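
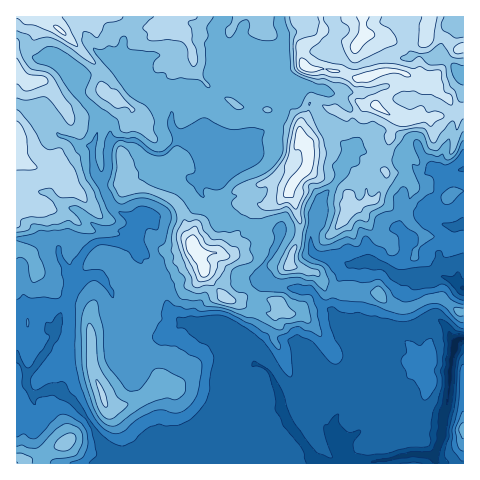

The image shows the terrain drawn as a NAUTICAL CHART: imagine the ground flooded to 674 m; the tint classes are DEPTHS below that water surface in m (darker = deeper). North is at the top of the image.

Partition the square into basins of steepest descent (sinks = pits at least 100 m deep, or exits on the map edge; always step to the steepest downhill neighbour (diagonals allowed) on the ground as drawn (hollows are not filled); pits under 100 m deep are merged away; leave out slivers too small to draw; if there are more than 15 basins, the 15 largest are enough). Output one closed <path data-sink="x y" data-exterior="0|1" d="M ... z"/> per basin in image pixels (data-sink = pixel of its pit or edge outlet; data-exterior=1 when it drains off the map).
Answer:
<path data-sink="454 348" data-exterior="0" d="M362 16l-346 1 1 447 447-1 0-150-8-3-15-12-15 2-15 8-12 1-14-7-5-8-4-2-48-2-12-17-27-8 11-33 0-12-4-9-1-11-6-7 3-10 15-13 13 7 12 1 12 10 4 8-1 15 2-4 7 0 11-5 7 0 5-8 7-21 18-1 10-14-11-17-7-4-6 1 6-18 13 1 8-3 14 2 9-5 2-7 6-7 0-3-8-6-3-7-6-7-18 0-16-7-13 0-20 7-11-1-3-3 4-14 2-14 8-11z"/><path data-sink="463 288" data-exterior="1" d="M448 99l-8 16-9 5-14-2-8 3-13-1-4 17 11 4 11 17-10 14-18 1-7 21-5 8-7 0-7 4-11 1-2 4 1-15-4-8-12-10-12-1-13-7-15 13-3 10 6 7 1 11 4 9 0 12-3 11-6 10-1 13 26 7 12 17 48 2 4 2 5 8 14 7 12-1 15-8 15-2 15 12 8 2 0-202-9-1z"/><path data-sink="463 74" data-exterior="1" d="M463 16l-100 0 1 19-8 11-2 14-4 14 5 4 9 0 20-7 13 0 16 7 18 0 6 7 3 7 10 9 5 8 8 0z"/>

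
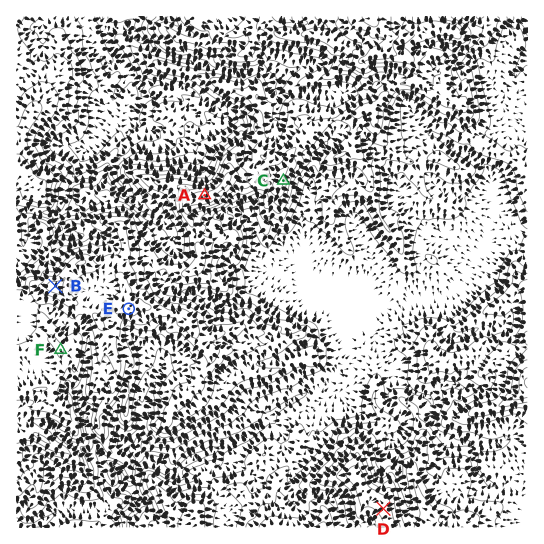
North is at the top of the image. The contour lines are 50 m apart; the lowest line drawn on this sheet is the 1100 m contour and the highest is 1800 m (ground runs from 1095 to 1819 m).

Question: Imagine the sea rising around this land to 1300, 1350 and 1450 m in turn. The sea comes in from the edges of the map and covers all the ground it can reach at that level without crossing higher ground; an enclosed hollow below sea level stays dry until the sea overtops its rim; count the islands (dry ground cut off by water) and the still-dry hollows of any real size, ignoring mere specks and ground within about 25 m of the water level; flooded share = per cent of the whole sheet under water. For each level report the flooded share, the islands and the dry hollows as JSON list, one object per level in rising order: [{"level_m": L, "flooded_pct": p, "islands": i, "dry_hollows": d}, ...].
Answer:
[{"level_m": 1300, "flooded_pct": 10, "islands": 0, "dry_hollows": 0}, {"level_m": 1350, "flooded_pct": 28, "islands": 0, "dry_hollows": 0}, {"level_m": 1450, "flooded_pct": 54, "islands": 0, "dry_hollows": 0}]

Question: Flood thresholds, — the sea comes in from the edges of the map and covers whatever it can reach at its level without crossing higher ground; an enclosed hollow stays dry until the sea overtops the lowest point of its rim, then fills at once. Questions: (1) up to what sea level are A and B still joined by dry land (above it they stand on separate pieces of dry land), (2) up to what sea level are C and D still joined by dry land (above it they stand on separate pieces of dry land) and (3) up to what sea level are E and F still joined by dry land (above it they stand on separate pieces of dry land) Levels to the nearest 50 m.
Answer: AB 1550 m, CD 1350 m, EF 1650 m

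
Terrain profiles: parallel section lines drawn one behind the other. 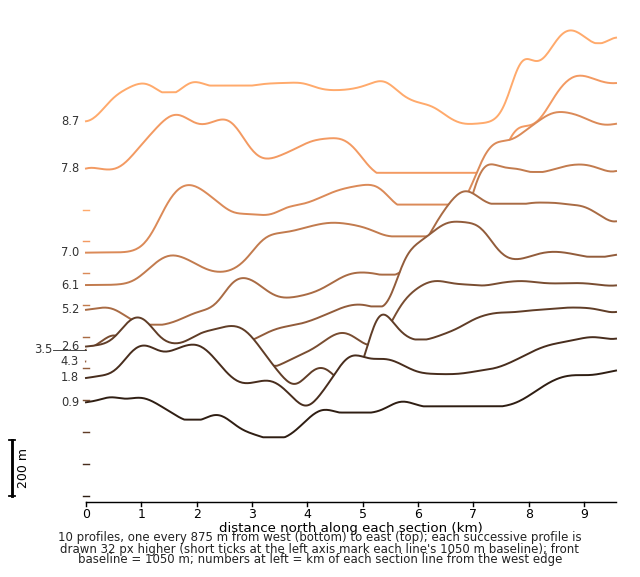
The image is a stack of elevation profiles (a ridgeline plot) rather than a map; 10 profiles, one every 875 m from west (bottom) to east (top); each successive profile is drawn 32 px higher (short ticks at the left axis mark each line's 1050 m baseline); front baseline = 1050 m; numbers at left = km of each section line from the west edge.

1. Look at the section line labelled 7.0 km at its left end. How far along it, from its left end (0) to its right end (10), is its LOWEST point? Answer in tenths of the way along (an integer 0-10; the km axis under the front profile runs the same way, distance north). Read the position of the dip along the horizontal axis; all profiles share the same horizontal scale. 0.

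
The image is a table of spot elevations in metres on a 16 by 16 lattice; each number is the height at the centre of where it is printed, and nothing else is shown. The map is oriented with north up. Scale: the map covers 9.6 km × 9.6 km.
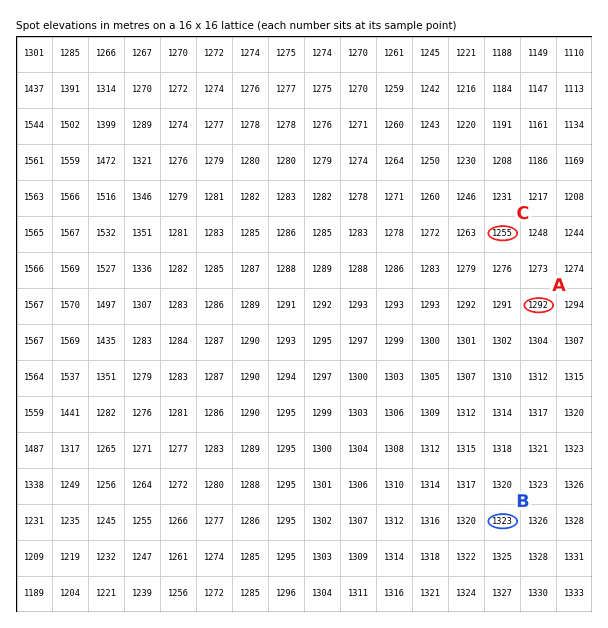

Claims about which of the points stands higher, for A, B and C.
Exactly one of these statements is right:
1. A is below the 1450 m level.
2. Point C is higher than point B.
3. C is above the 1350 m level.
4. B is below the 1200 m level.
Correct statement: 1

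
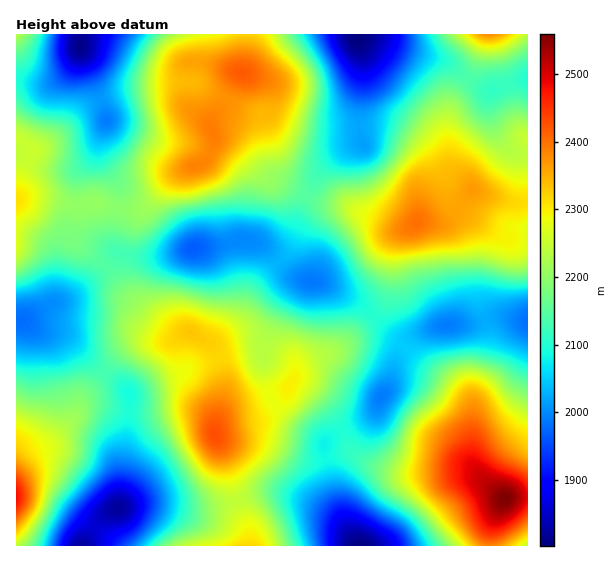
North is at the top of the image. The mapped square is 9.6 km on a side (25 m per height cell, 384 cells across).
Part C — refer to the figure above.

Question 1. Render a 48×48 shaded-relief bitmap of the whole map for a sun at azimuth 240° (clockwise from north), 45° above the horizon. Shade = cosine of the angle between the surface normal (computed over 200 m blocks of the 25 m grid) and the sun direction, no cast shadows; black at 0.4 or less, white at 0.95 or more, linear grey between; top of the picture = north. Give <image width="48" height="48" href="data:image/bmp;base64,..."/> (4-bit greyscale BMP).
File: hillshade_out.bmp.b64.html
<image width="48" height="48" href="data:image/bmp;base64,Qk32BAAAAAAAAHYAAAAoAAAAMAAAADAAAAABAAQAAAAAAIAEAAATCwAAEwsAABAAAAAAAAAAAAAAABEREQAiIiIAMzMzAERERABVVVUAZmZmAHd3dwCIiIgAmZmZAKqqqgC7u7sAzMzMAN3d3QDu7u4A////AFMQN6qpmZh3d4iIZCERI1irze7u7u2oZjIRNomIiZmIiJmYZCESNHm83e/+7u24djIRJXd3mqqqqqqYUyEkRorN3u/+3dy5diIBJFZ4q8u7u7qXUyNFZ5ve7u7t3dy6diECNEZ5vMzMzLqXVEVneKze7e7dzMu5ZREjREV5zMzd3cqXZWZ4ibze3d3cy7qXVCI0REV5vMze7cqHZnd4ibzMzMzMu6l1MzRVVURpu8ze7sqHd2Z3ibu6q7u7updUM1ZmZURpq8zu7bl2ZmVWiamZmru7qYVERGZ2ZEV5q83u7ahmZmVFeZh3msy6mXVEVWZmZVZ4q83u3JdVZlVWiZdnisuqmXZEVmZmd2Z4m83dyoZVZmZWiIZWm7qZmHZEVVZnd2Z3ms3cuoZVZ3dmeHVWmqmZmYZERVZ3iHZmiszLqYdlZ5h2d2VGmqmZqoZDRFZ4h3Zmm8zKmYdlaJh3ZmVGmrqqqXQyRVZ3d3d4rNy6mYdlaJh2ZmZWiru6qGMjRGZmd3iavMy5mZdkaJl2Z3ZWiaqphkMjRGZniIq7zMupmZdleJl2d3ZVeamXZUM0RGd4iau7zLupmYdmeJhmd2ZVeIh2VVVVVXiJmry7uqqZmHZWeIdlZmZVaIdmd3d2ZomZmru7qamZd2ZWdmVEVmVWeId3iZmHd5mZmru7mZmHZVVWVUM0VmZ4mYd4mqmHiJmZqru6mZh1REVlQzNFZniaqYd4mqmIiJmZq7y5mHZUM0VlQzRWeJq7qZiImZmaqpiau7uph1VCNFZmREZ4mrzLupiJmaq7uneKu7qYdlQzRXd2VWeJm83cupmZmqvMuneJqqmIdlREZ4h2Z4iZq93dupmqqqu7qmZ5qYiIiGVWiZmHiJmZrN7ty6qaqqq6mVZ5mYiJmHVXmqmImrqqvN7cu6mZmZmZiGd4iYiaqXZnmqmZq7uqvN3LuqmIiIiIiHd3iZmZqYd3mqqqu7qrvMy6qph3iIh4iHdniJmJmZmJmqqru6qqu7qZmph3iIiIiXZmeIh4mquqmZmqqpiZqpiImph3iZiHeGZVZ3d4m8y6mYiJqYd4mXZ4mqh4iYdmZ2ZVVnZ5q8y6qYd4mId3h2Vnmph4iYZVZ3dmZmaJq7uqmHZ3iIdmZlZompiIiGVVd4h2VVaJq7qpmId3iYdVVWZ5qqmIh2VWiIhlREZ5q6qqqpd3iYZVVWeKu6mZhlRYmXZVQzV5u7y7qod3iXZERWeau6qZdURpmUREQzWKzN3LqYd4iHVDRWeau6qYdUV5mDM0VFab3d3KmIiIiHZDNGeJqqqYdUV4djNFVmes3ty5iIiImYZCI0V4mZmYdUaIdkRWZmis3dypiJmZmYZCESRomamYdWeId1ZVVWirzMupmaqpiHUwABRomqmYd4iZh3ZDNGirvMupmqqYdlMQABNomqqZiaqZiHUxJHmru7upiJiHZDEAABR5mqqqq8upiGQgJZu7u7qYd3d2VCEAACWJqrvMzdypd1QQJpu7qqmHd3d2UxAAADaJq8zd7u2odg=="/>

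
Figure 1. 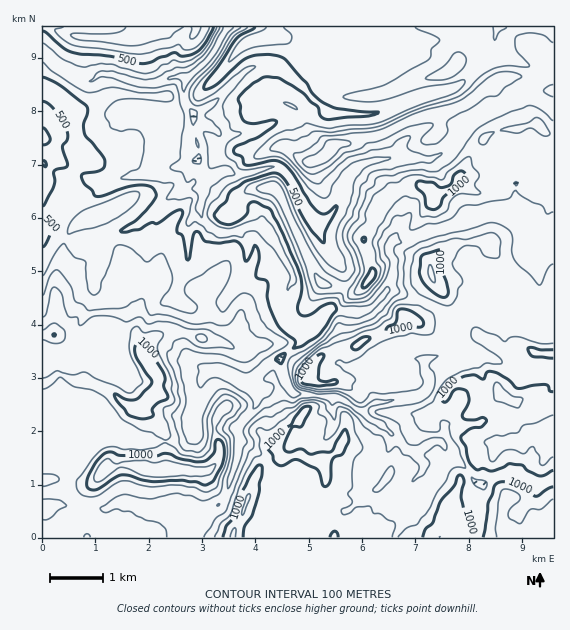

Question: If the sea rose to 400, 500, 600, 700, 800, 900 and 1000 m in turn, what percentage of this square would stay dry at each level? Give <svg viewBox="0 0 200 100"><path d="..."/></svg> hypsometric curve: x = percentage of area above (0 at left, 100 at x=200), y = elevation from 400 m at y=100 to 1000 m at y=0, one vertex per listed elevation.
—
<svg viewBox="0 0 200 100"><path d="M187 100l-16-17-30-16-24-17-25-17-46-16-28-17"/></svg>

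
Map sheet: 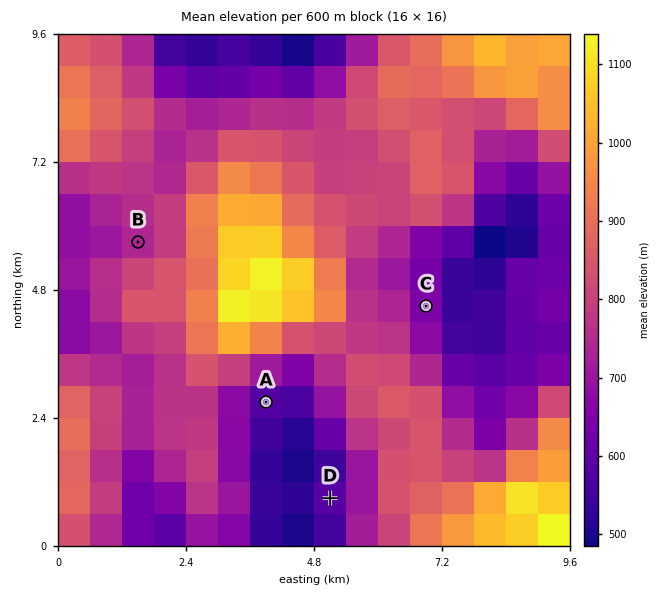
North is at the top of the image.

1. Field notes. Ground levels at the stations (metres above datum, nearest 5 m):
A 570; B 740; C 655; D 595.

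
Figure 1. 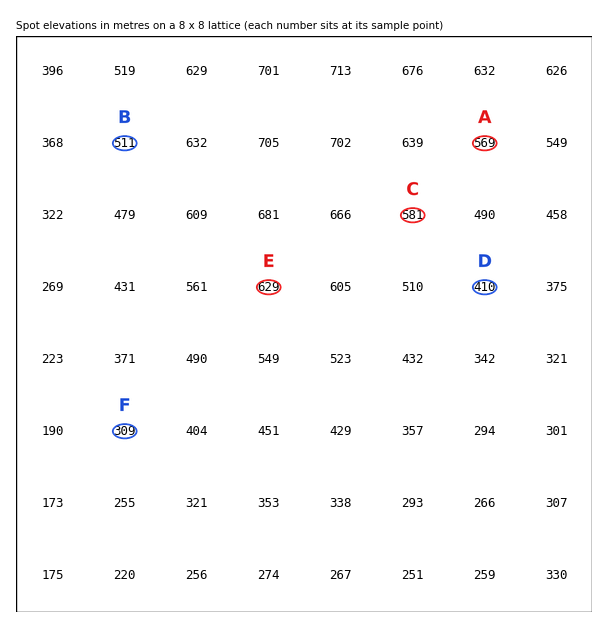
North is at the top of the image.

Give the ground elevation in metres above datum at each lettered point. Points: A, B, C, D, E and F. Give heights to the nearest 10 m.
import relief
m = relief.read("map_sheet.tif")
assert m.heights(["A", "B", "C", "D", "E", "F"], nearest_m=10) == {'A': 570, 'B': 510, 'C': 580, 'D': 410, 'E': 630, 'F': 310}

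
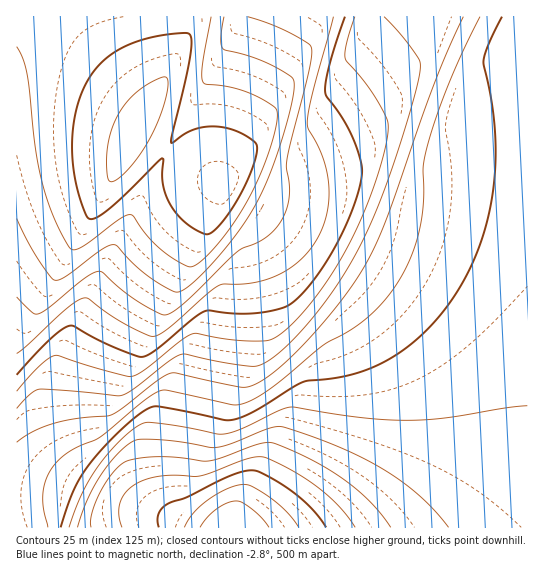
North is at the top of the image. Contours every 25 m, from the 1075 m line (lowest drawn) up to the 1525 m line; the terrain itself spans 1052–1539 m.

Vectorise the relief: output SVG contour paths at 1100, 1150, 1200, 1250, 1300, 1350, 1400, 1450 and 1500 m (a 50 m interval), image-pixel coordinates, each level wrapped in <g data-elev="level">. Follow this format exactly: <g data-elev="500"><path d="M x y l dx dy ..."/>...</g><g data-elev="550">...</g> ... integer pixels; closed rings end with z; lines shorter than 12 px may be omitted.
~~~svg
<g data-elev="1100"><path d="M184 527l10-14 13-13 20-11 16-5 10 3 21 13 15 14 10 13"/></g><g data-elev="1150"><path d="M122 527l-3-13 1-12 7-11 11-8 11-5 13-2 39 0 44-16 14-3 8 1 17 8 31 19 24 21 16 21"/></g><g data-elev="1200"><path d="M77 527l10-26 13-24 17-22 16-14 8-2 20 1 56 7 16-4 34-14 12-3 20 6 34 13 26 11 23 13 20 13 17 13 15 15 15 17"/></g><g data-elev="1250"><path d="M61 527l12-36 15-25 30-33 16-15 13-9 11-3 67 14 13-2 19-8 46-28 44-6 18-6 16-7 29-18 27-26 18-24 14-25 12-29 8-30 6-36 0-36-3-34-9-44 6-17 13-27"/></g><g data-elev="1300"><path d="M17 442l16-11 21-8 21-4 32-3 6-2 45-34 12-7 7 0 50 12 19 2 8-2 11-6 25-21 24-25 26-31 17-24 15-25 17-42 46-129 28-65"/></g><g data-elev="1350"><path d="M17 391l22-25 15-10 4 0 40 13 33 7 14-6 34-28 12-8 6-1 41 7 29 1 15-8 19-18 28-37 24-43 21-49 13-47 1-16-5-12-14-24-24-29 2-15 8-26"/></g><g data-elev="1400"><path d="M17 353l49-44 16-11 7 1 33 23 24 12 8 2 15-8 49-42 5-2 27-1 19-4 20-10 16-14 9-10 7-13 4-13 3-14 1-19-3-19-7-18-11-20-1-7 6-29 20-76"/></g><g data-elev="1450"><path d="M17 219l18 35 19 26 4 0 7-3 34-26 14-6 4 1 15 16 14 13 28 17 4 0 5-2 16-13 36-40 14-22 11-18 10-24 10-28 10-34 4-21-1-12-12-8-26-12-32-9-2-11 3-21"/></g><g data-elev="1500"><path d="M205 234l5-1 8-6 20-28 15-32 4-14 0-8-7-7-12-6-12-4-12-2-11 1-10 3-22 13 0-5 18-75 2-17 0-9-4-4-13 1-20 3-19 5-20 10-16 13-11 16-9 20-6 25-1 27 3 26 7 27 7 12 4 1 6-3 21-17 42-41 1 1-1 15 1 11 7 19 7 10 8 8 9 7z"/></g>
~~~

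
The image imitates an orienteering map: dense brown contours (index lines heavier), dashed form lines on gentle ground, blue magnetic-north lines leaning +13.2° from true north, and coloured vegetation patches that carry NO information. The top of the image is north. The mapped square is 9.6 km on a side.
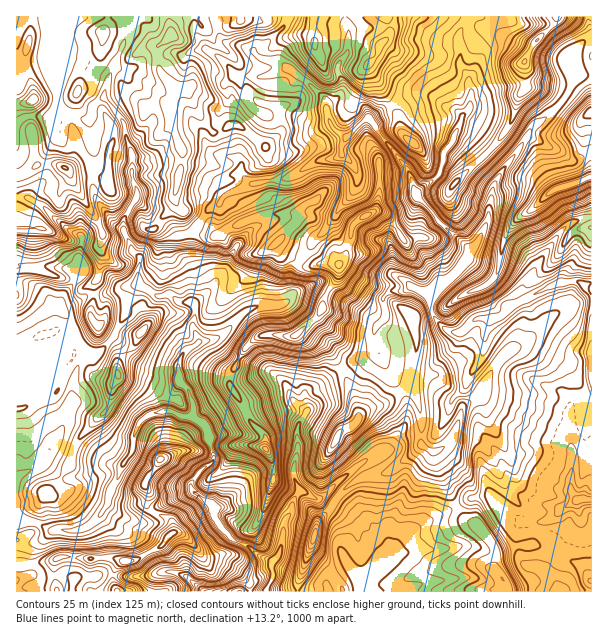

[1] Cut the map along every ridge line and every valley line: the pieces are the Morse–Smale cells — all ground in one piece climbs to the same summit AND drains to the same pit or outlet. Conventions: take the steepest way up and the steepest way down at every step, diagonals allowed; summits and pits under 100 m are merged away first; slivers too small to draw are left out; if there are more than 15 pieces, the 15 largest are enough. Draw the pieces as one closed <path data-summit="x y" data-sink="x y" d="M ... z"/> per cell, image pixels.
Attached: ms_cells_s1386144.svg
<path data-summit="65 168" data-sink="579 500" d="M591 217l-21 6-14 14-33 51 5 9-21 11-6 8-7 3-18 0-15 13-15-2-15-18-17 5 2 36-4 22 0 12 9 26 0 31 13 8 2 12 24 49 7 7 10 4 15 18 4 9-2 19 10 11 3 11 85-1z"/><path data-summit="174 89" data-sink="266 591" d="M287 16l-229 1 0 96 19 2 7 5 5 0 3-6 0-7 12-10 18 23 4 17 7 21-1 18 6 15-2 9-12 18 0 15 9 19 7 8-2 22 20 14 13-1 9 7 12 0 4-24-6-20 0-22 16-24 10-6 11-12 24-10 37-6 32-18 15-2 7-3 0-9 4-9-10-5-6-10-7 4-9 0-21-11-32-1-11-9-9-18-1-9 2-2 18 2 28-10-9-7-15-1-10-7 1-4 14-7 15-16 4-6z"/><path data-summit="365 216" data-sink="266 591" d="M369 120l-6 1-19 19-2 6-1 10-6 2-15 2-32 18-37 6-24 10-11 12-10 6-16 24 0 22 6 20-4 22 2 6-1 23 5 10 2 3 15-2 16 16 42 17 11 10 10 18 12 11 0-19 5-5 9-3 19-15 32-15 5-5-2-20 11-12-1-21 8-7 12 0 6-3-2-4-16-10 0-21-4-13 7-10 14-10 9-21-12-31z"/><path data-summit="65 168" data-sink="266 591" d="M104 97l-12 10 0 7-3 6-5 0-7-5-17-1-6 6-10-4-18 0-10 7 0 396 17 3 17 8 27 0 12-4 17-19 3-13 12-24-1-4-10-2-56-18 12-26 6-19 2-26 10-21 2-2 13 0 13-13 14-25 0-12 6-12 7-6-1-6 2-18-7-8-9-19 0-15 14-23-6-19 1-18-7-21-2-14z"/><path data-summit="524 62" data-sink="266 591" d="M587 16l-117 0-8 13-4 6 2 30 9 13 1 27-8 12-11 27-7 9 0 8-5 13-20 16-3 7 14 12 8 12 29 26 4 1 7-6 9-18 6-38 7-13 16-18 14-26 19-14 17-19 8-16-3-6 1-20 12-12 8-4 0-8z"/><path data-summit="65 168" data-sink="359 591" d="M422 445l-30 25-35 10-9 6-14 15-4 8 16 13 3 8-1 9-6 10 6 17-18 10-4 5 3 11 177-1-2-10-10-11 2-19-4-9-15-18-10-4-7-7-24-49-2-12z"/><path data-summit="380 45" data-sink="266 591" d="M468 16l-180 0-4 10-15 16-14 7-1 4 6 5 19 3 35 27 12 14 0 11 6 15 15 10 16-17 6-1 32-22 12-4 15 0 16 12 12 4 6 6 8-11 0-18-1-9-9-13-2-30 8-11z"/><path data-summit="126 561" data-sink="266 591" d="M194 492l-36 14-15 17-21-6-15-12-4 7-14 14-6 3-30 1-21 18-1 25-15 8 0 10 140 1 2-17 3-3 15 0 13 6 15 14 62 0 6-13 0-18-11-3-12-11-15-6-14-14-6-11 0-9z"/><path data-summit="119 375" data-sink="266 591" d="M140 284l-3 0-5 6-6 12 0 12-14 25-13 13-13 0-2 2-10 21-2 26-6 19-12 24 0 2 29 8 27 10 12 2 10-13 1-16 6-14 13-9 17-4 3-15 8-11 0-24 8-11 11-7-6-13 1-23-2-4-12 0-9-7-13 1z"/><path data-summit="65 168" data-sink="266 591" d="M419 199l-3 1-7 19-14 10-7 10 4 13 0 21 10 5 8 9-6 3-12 0-8 7 1 21-11 12 0 9 5 17 27 43 2 18-4 9-15 22-11 3-19 13-40 34 10 10 19-22 15-10 17-1 12-5 29-24 0-33-9-26 0-12 4-22-2-36 18-6-2-8 3-12 25-21 10-12 2-9-29-25-11-15z"/><path data-summit="336 440" data-sink="266 591" d="M377 348l-6 7-24 11-41 27 1 18-9 14 0 27-4 15 0 9 6 15 15 8 6-1 23-22 30-22 15-6 15-22 4-9-2-18-26-40z"/><path data-summit="564 186" data-sink="266 591" d="M531 138l-7 2-28 40-3 6-6 38-9 18-8 7-6 14-12 14-11 6-8 8-3 12 2 9 11-4 19-13 26-11 6-6 6-15 4-23 8-16 9-8 15-10 15-14 41-16-1-22-4 0-9 6-6 0-9-8z"/><path data-summit="161 459" data-sink="266 591" d="M170 410l-24 6-10 13-3 8-1 16-11 14-3 12-6 7-4 15 1 6 13 10 18 6 6-1 12-16 34-14 0-9 4-7 18-17-8-31-14-12-10 0z"/><path data-summit="564 186" data-sink="579 500" d="M591 176l-40 16-15 14-15 10-9 8-8 16-4 23-6 15-6 6-26 11-13 11-15 4-2 2 2 6 12 12 15 2 15-13 22-1 9-10 18-8 3-3-5-9 33-51 14-14 22-7z"/><path data-summit="266 449" data-sink="266 591" d="M293 400l-39 8-45 19-3 2 8 30-18 17-4 7 0 6 23 19 3 0 36-33 12-5 27 0 5-18 0-27 8-11 0-3z"/>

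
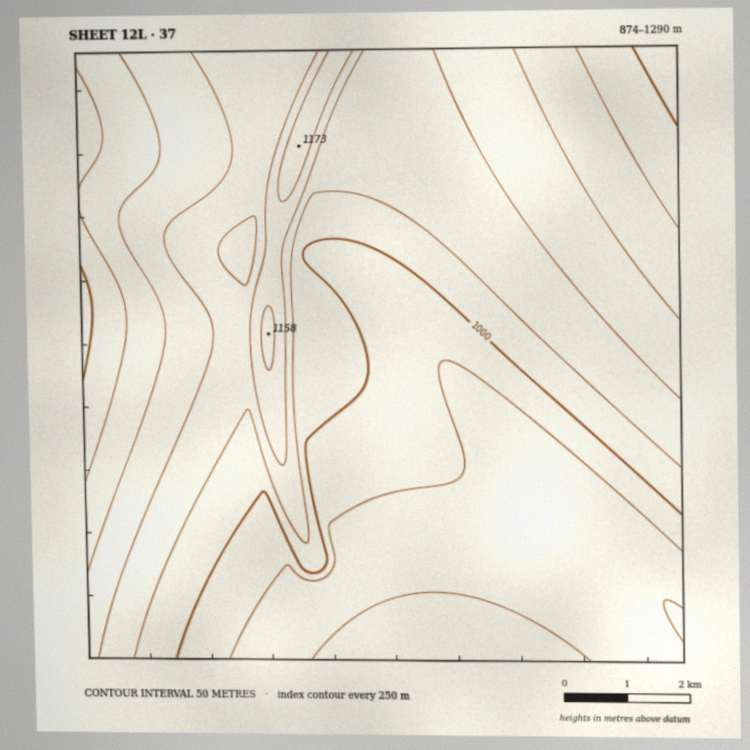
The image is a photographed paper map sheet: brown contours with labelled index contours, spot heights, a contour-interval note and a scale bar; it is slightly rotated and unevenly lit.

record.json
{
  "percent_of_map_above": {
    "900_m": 96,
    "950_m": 79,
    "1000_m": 67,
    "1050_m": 55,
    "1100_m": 33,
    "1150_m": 16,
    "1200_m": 5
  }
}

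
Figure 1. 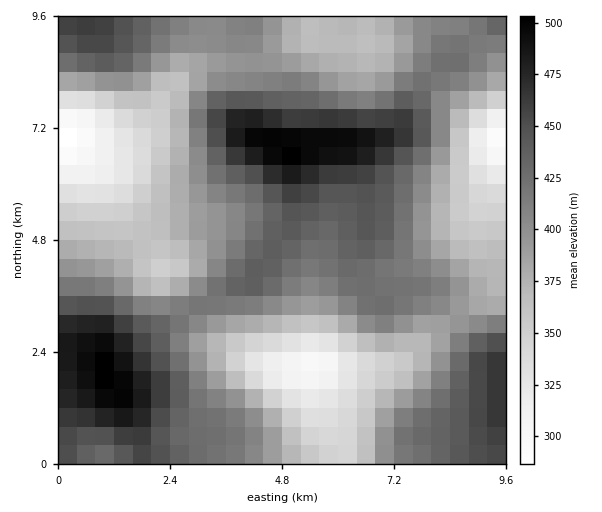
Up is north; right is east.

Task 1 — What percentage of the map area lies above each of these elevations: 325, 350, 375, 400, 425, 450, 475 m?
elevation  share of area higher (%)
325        94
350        86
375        71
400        55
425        35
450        17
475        7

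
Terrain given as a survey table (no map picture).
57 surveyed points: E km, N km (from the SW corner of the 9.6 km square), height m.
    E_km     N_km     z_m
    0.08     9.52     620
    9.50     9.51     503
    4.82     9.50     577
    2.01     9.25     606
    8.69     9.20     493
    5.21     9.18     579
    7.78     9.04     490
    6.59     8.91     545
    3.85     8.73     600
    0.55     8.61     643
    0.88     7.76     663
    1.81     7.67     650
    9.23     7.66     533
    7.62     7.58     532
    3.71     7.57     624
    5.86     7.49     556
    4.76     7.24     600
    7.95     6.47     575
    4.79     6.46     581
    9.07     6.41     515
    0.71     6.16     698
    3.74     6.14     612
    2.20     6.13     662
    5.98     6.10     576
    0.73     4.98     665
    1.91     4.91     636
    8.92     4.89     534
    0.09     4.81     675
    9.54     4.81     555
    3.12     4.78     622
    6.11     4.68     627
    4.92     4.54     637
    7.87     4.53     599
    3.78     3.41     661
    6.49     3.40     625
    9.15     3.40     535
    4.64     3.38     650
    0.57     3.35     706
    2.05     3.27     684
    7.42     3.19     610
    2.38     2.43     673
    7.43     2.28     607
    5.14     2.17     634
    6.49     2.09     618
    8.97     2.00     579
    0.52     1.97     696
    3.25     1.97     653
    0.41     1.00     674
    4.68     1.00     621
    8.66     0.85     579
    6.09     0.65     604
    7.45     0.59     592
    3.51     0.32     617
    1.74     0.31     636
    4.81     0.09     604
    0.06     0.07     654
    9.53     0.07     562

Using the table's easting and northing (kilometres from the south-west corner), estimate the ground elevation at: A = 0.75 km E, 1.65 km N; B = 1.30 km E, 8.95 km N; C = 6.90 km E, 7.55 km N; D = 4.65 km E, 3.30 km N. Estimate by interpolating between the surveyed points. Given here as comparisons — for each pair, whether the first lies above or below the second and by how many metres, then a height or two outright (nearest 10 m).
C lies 160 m below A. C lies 130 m below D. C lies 100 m below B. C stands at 520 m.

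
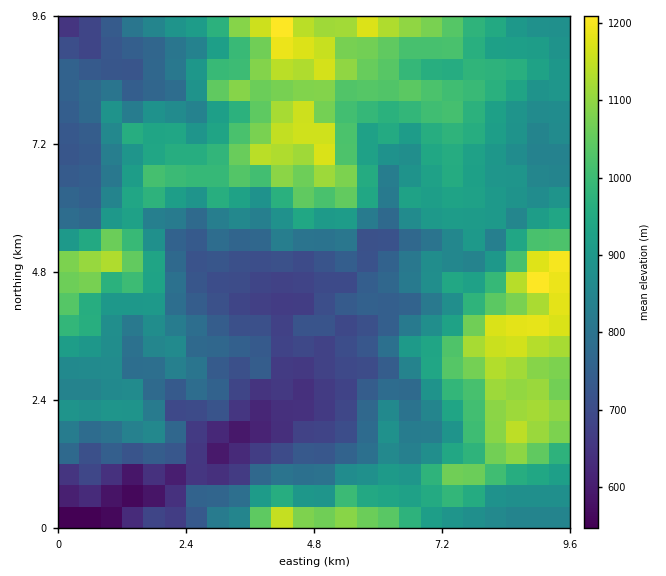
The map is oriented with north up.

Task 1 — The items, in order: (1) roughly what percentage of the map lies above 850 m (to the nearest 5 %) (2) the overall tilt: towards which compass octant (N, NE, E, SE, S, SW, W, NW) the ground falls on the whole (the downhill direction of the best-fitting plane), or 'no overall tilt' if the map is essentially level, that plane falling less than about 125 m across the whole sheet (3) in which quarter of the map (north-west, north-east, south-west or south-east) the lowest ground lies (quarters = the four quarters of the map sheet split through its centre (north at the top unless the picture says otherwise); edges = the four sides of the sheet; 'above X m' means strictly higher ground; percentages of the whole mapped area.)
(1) Ground above 850 m makes up about 60 % of the sheet.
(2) Overall the map slopes down towards the south-west.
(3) Look to the south-west quarter for the lowest ground.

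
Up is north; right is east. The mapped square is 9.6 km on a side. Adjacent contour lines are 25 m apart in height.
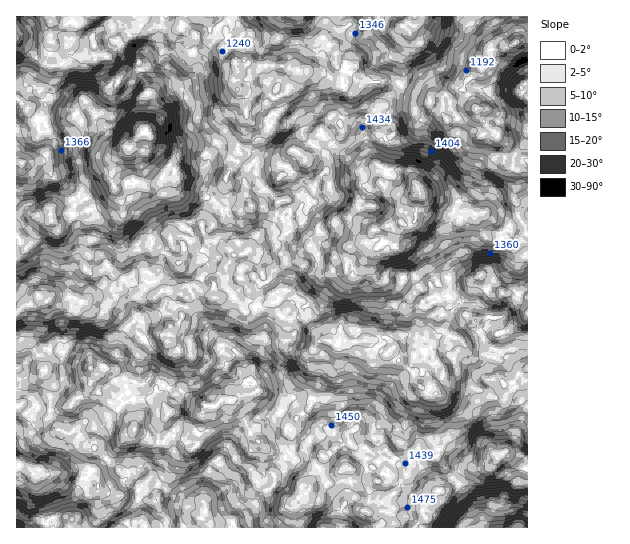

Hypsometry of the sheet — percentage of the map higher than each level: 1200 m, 97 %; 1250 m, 88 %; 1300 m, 71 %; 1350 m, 54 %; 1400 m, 37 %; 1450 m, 20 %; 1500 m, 9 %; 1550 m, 4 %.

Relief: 1085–1690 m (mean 1365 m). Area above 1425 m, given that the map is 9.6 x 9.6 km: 25.9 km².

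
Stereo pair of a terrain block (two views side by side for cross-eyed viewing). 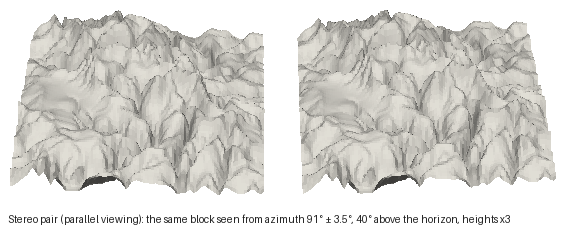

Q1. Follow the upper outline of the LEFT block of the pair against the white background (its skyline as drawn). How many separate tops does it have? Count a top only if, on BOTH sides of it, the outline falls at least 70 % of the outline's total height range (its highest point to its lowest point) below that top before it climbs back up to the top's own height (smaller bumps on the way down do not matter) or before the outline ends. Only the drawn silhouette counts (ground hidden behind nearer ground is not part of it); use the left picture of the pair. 0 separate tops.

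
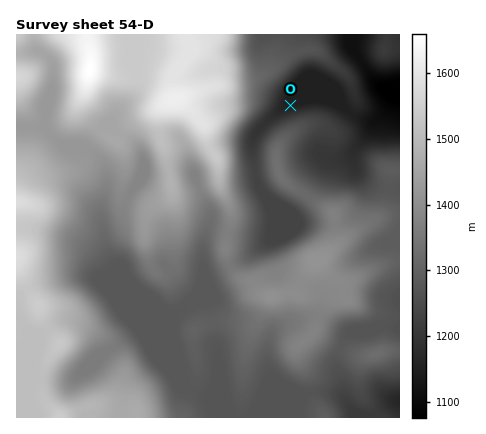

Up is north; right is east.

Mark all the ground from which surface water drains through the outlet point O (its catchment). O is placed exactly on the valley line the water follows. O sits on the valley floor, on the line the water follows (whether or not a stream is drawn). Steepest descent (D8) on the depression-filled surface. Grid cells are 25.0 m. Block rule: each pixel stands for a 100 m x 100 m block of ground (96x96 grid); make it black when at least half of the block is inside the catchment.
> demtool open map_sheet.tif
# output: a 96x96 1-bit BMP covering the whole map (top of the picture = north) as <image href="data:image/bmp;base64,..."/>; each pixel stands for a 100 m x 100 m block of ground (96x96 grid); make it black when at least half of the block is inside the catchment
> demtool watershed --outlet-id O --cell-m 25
<image width="96" height="96" href="data:image/bmp;base64,Qk2+BAAAAAAAAD4AAAAoAAAAYAAAAGAAAAABAAEAAAAAAIAEAAATCwAAEwsAAAIAAAAAAAAA////AAAAAAAAAAAAAAAAAAAAAAAAAAAAAAAAAAAAAAAAAAAAAAAAAAAAAAAAAAAAAAAAAAAAAAAAAAAAAAAAAAAAAAAAAAAAAAAAAAAAAAAAAAAAAAAAAAAAAAAAAAAAAAAAAAAAAAAAAAAAAAAAAAAAAAAAAAAAAAAAAAAAAAAAAAAAAAAAAAAAAAAAAAAAAAAAAAAAAAAAAAAAAAAAAAAAAAAAAAAAAAAAAAAAAAAAAAAAAAAAAAAAAAAAAAAAAAAAAAAAAAAAAAAAAAAAAAAAAAAAAAAAAAAAAAAAAAAAAAAAAAAAAAAAAAAAAAAAAAAAAAAAAAAAAAAAAAAAAAAAAAAAAAAAAAAAAAAAAAAAAAAAAAAAAAAAAAAAAAAAAAAAAAAAAAAAAAAAAAAAAAAAAAAAAAAAAAAAAAAAAAAAAAAAAAAAAAAAAAAAAAAAAAAAAAAAAAAAAAAAAAAAAAAAAAAAAAAAAAAAAAAAAAAAAAAAAAAAAYAAAAAAAAAAAAAAB/wAAAAAAAAAAAAAD/4AAAAAAAAAAAAAH/4AAAAAAAAAAAAAf/4AAAAAAAAAAAAB//8AAAAAAAAAAAAD//+AAAAAAAAAAAAD///AAAAAAAAAAAAH///gAAAAAAAAAAAH///wAAAAAAAAAAAH///4AAAAAAAAAAAP///8AAAAAAAAAAAP///+AAAAAAAAAAAP////AAAAAAAAAAAP////AAAAAAAAAAAH////AAAAAAAAAAAH////AAAAAAAAAAAH////AAAAAAAAAAAH////AAAAAAAAAAAD////AAAAAAAAAAAD////AAAAAAAAAAAD///+AAAAAAAAAAAH///4AAAAAAAAAAAH///gAAAAAAAAAAAH///AAAAAAAAAAAAP//+AAAAAAAAAAAAP//4AAAAAAAAAAAAf//gAAAAAAAAAAAAf//AAAAAAAAAAAAAf/+AAAAAAAAAAAAAf/8AAAAAAAAAAAAAf/8AAAAAAAAAAAAAf/4AAAAAAAAAAAAAf/4AAAAAAAAAAAAA//4AAAAAAAAAAAAA//4AAAAAAAAAAAAB//4AAAAAAAAAAAAD//4AAAAAAAAAAAAD//8AAAAAAAAAAAAD//+AAAAAAAAAAAAD///AAAAAAAAAAAAD///AAAAAAAAAAAAH///AAAAAAAAAAAAH///AAAAAAAAAAAAP//+AAAAAAAAAAAAf//+AAAAAAAAAAAA///+AAAAAAAAAAAB///+AAAAAAAAAAAD///4AAAAAAAAAAAH/wAAAAAAAAAAAAAD/gAAAAAAAAAAAAAAfAAAAAAAAAAAAAAACAAAAAAAAAAAAAAAAAAAAAAAAAAAAAAAAAAAAAAAAAAAAAAAAAAAAAAAAAAAAAAAAAAAAAAAAAAAAAAAAAAAAAAAAAAAAAAAAAAAAAAAAAAAAAAAAAAAAAAAAAAAAAAAAAAAAAAAAAAAAAAAAAAAAAAAAAAAAAAAAAAAAAAAAAAAAAAAAAAAAAAAAAAAAAAAAAAAAAAAAAAAAAAAAAAAAAAAA="/>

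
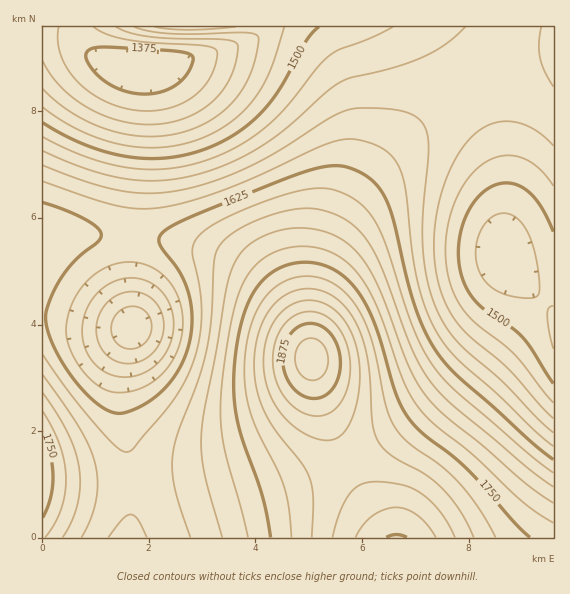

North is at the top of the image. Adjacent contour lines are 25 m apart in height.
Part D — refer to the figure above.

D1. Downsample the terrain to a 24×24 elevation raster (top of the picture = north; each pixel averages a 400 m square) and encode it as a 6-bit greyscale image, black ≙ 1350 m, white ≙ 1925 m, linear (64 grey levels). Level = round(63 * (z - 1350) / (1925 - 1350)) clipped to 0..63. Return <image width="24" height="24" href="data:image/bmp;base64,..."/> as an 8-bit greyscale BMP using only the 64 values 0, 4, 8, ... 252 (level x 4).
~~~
<image width="24" height="24" href="data:image/bmp;base64,Qk12BgAAAAAAADYEAAAoAAAAGAAAABgAAAABAAgAAAAAAEACAAATCwAAEwsAAAABAAAAAAAAAAAAAAEBAQACAgIAAwMDAAQEBAAFBQUABgYGAAcHBwAICAgACQkJAAoKCgALCwsADAwMAA0NDQAODg4ADw8PABAQEAAREREAEhISABMTEwAUFBQAFRUVABYWFgAXFxcAGBgYABkZGQAaGhoAGxsbABwcHAAdHR0AHh4eAB8fHwAgICAAISEhACIiIgAjIyMAJCQkACUlJQAmJiYAJycnACgoKAApKSkAKioqACsrKwAsLCwALS0tAC4uLgAvLy8AMDAwADExMQAyMjIAMzMzADQ0NAA1NTUANjY2ADc3NwA4ODgAOTk5ADo6OgA7OzsAPDw8AD09PQA+Pj4APz8/AEBAQABBQUEAQkJCAENDQwBEREQARUVFAEZGRgBHR0cASEhIAElJSQBKSkoAS0tLAExMTABNTU0ATk5OAE9PTwBQUFAAUVFRAFJSUgBTU1MAVFRUAFVVVQBWVlYAV1dXAFhYWABZWVkAWlpaAFtbWwBcXFwAXV1dAF5eXgBfX18AYGBgAGFhYQBiYmIAY2NjAGRkZABlZWUAZmZmAGdnZwBoaGgAaWlpAGpqagBra2sAbGxsAG1tbQBubm4Ab29vAHBwcABxcXEAcnJyAHNzcwB0dHQAdXV1AHZ2dgB3d3cAeHh4AHl5eQB6enoAe3t7AHx8fAB9fX0Afn5+AH9/fwCAgIAAgYGBAIKCggCDg4MAhISEAIWFhQCGhoYAh4eHAIiIiACJiYkAioqKAIuLiwCMjIwAjY2NAI6OjgCPj48AkJCQAJGRkQCSkpIAk5OTAJSUlACVlZUAlpaWAJeXlwCYmJgAmZmZAJqamgCbm5sAnJycAJ2dnQCenp4An5+fAKCgoAChoaEAoqKiAKOjowCkpKQApaWlAKampgCnp6cAqKioAKmpqQCqqqoAq6urAKysrACtra0Arq6uAK+vrwCwsLAAsbGxALKysgCzs7MAtLS0ALW1tQC2trYAt7e3ALi4uAC5ubkAurq6ALu7uwC8vLwAvb29AL6+vgC/v78AwMDAAMHBwQDCwsIAw8PDAMTExADFxcUAxsbGAMfHxwDIyMgAycnJAMrKygDLy8sAzMzMAM3NzQDOzs4Az8/PANDQ0ADR0dEA0tLSANPT0wDU1NQA1dXVANbW1gDX19cA2NjYANnZ2QDa2toA29vbANzc3ADd3d0A3t7eAN/f3wDg4OAA4eHhAOLi4gDj4+MA5OTkAOXl5QDm5uYA5+fnAOjo6ADp6ekA6urqAOvr6wDs7OwA7e3tAO7u7gDv7+8A8PDwAPHx8QDy8vIA8/PzAPT09AD19fUA9vb2APf39wD4+PgA+fn5APr6+gD7+/sA/Pz8AP39/QD+/v4A////AKSYjISEiIyUnKSsuMTM2ODk4NjMwLSwqKyckIiEiJCUnKiwuMTM1Njc2NDEuLCooLCckIiIjJCYoKi0vMTM0NDQzMS8sKSckLCckIiEjJCYpKy4wMjMzMzIxLywpJyQgKiYiISEiJCYpLC8yMzQzMjAuKykmIyAcKCQhHx8hIyYqLTE0NjY0MS4rKCUjHxwYJSEeHB0fIiYqLjM3OTg1MS0pJSIfHBgUIh4bGRkcICQpLzQ5PDs2MSsmIh4bGBUSHxsYFRUYHSMpLjU6PTw2MCkkHxsYFRIPHhoWExIVGyIoLjQ5Ozo0LichHBgVEhAOHRsXExMWGyEnLDE1NzYxKyUfGRUSEA8OHhwZFxYYHCEmKi4xMjEtKCMdFxIPDg0OHx0cGhocHiIlKCstLiwqJiEbFhEODQ0OHx8eHR0eICIkJigpKiknJCAbFRENDA0PHx8eHR0eHyAiJCUmJiYkIh4aFREODQ4PHh0cHBsbHB0fICIjIyMiIB0aFhIPDg8RHBoZGBcXGBkaHB4fICAgHh0aFxQREBESGBYUExISExQWGBocHR4eHRwaGBUTEhMUExEPDg0NDQ8RExYYGhscGxsZGBYVFBQVDw0KCQgICQoNEBIVFxkaGhkZGBcWFhYXCwkGBQQEBQcKDRATFRcYGBgYGBcXFxcYCAYDAgEBAwUHCw4RExUWFhcXFxcXFxgYBwQCAQEBAgQGCQwPEhMUFRUWFhcXGBgZBgQEBgcJCgoKCgwOEBISExQVFRYXFxgZA=="/>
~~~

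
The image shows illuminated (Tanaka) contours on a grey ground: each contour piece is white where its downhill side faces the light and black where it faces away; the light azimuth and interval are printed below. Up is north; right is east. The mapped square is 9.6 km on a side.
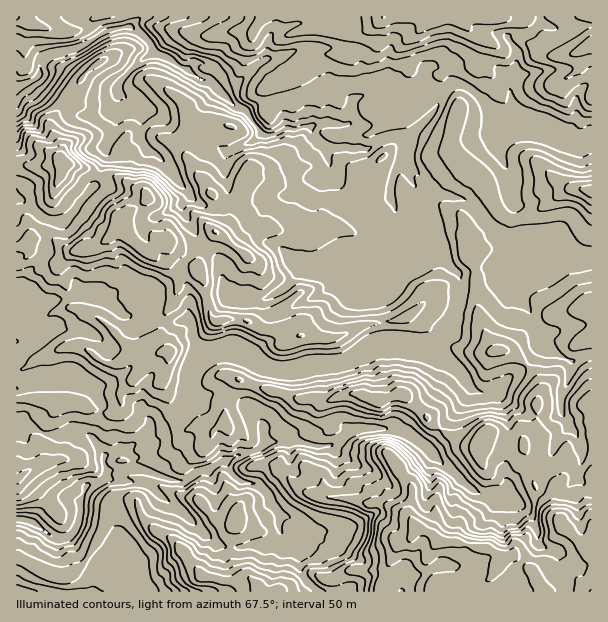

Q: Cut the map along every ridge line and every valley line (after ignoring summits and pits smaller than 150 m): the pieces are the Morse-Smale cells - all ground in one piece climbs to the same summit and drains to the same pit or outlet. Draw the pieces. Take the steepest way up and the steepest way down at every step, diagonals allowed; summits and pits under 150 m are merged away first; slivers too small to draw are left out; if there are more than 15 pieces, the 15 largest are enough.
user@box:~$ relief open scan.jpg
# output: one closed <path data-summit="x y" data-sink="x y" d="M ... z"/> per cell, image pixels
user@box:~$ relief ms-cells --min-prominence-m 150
<path data-summit="591 591" data-sink="17 87" d="M375 92l-18 5-5 5-3 20-2 2-30 0-7 4 2 6 14 15 4 25 6 7 38 18 9 1 8-2 5 12 0 11-5 15 1 10 10 0 18-5 18 0 2 2 10 21 8 9 2 5-2 25-8 29-12 14-42-3-21 1-31 18-33 4-23 6-21-4-33-18-13 0-17 5-6 5-5 8-5 15 0 18-10 13 10 14 15-1 10 5 5-5 6-1 2-3-2-13 4-14 2-9 7-8 59 19 19 0 11 4-2 3 0 5 6 18-14 9-9 25 1 6 14 11 2 15 3 4 15 0 24 6 21 1 21 11 8 12-6 12-9 2-4 4-11 22-12 3-23-1-12 6-5-4-10-23-12-9-12-5-12 10 10 6 3 22 16 19 274 0 1-334-17 2-63-4-4-8-40-46-9-4-21-4-22-20-6-11-8-4 2-21 4 0 25-25 6-9 0-5-8-5-14 0-28 10z"/><path data-summit="120 224" data-sink="17 87" d="M119 94l1 17-6 20-8 13-2 17-8 24-20 24-10 9-6 4-7 0-14-6-16-16-7 0 0 60 7-1 7-7-2-9 2-3 20-2 15 10 9 4 7-4 9 0 11-4 7-4 11-12 3 0 2 5 25 21 16-12-1 16 12 14 4 12-5 16-11 14-2 7-2 18 10 14-8 30 7 18 8 13 7-6 4-7 0-18 5-15 5-8 6-5 17-5 13 0 33 18 21 4 23-6 33-4 31-18 21-1 42 3 8-10 5-7 7-26 2-25-2-5-8-9-10-21-2-2-18 0-18 5-10 0-1-10 5-15 0-11-5-12-8 2-9-1-38-18-6-7-4-25-14-15-3-7-24 1-16 8-9-2-15 11-14 6-6 0-16-7-24-5-26-24-7-5-12-1z"/><path data-summit="591 591" data-sink="27 521" d="M239 379l-9 8-2 9-4 14 2 13-2 3-6 1-5 5-10-5-15 1-11-14-12 8-12 4-10 13-14 9-22 8-15-18 10-28 0-6-15-22-21-2-49 8-1 203 77 1 4-4 6-10 0-6-4-6-15-8-16-21 10-12 2-12 0-13 5-12 20-10 15 3 17 0 12 5 15 13 16 11 29 28 15 9 43-3 14-12 7 12 12-9 17 7 9 12 8 18 4 4 13-6 23 1 12-3 11-22 4-4 9-2 6-13-8-11-21-11-21-1-24-6-15 0-3-4-2-15-14-11-1-6 9-25 14-9-6-18 0-5 2-3-11-4-19 0z"/><path data-summit="591 45" data-sink="17 87" d="M591 16l-453 0-6 11 18 15 5 12 16 6 29 19 13 5 20 20 10 5 17 25 6 2 9-2 10-6 26-1 13-5 23 2 2-2 3-20 5-5 8-3 10-2 14 12 28-10 14 0 6 3 3 5 4-9 8-8 6-1 13 6 24 24 11 4 13 0 53 22 10 2 10-5z"/><path data-summit="120 224" data-sink="27 521" d="M122 228l-3 0-11 12-7 4-11 4-9 0-7 4-9-4-15-10-20 2-2 3 2 9-7 7-7 2 0 39 16 0 2 2 0 7 21 20-13 9-26 4 0 45 8 1 42-8 21 2 15 22 0 6-10 28 13 18 24-8 14-9 10-13 6 0 17-12-14-31 8-30-7-8-3-6 0-7 3-15 12-17 5-16-2-9-14-17 1-16-16 12-9-6-16-15z"/><path data-summit="591 191" data-sink="17 87" d="M458 84l-6 1-8 8-11 20-25 25-4 0-2 21 8 4 6 11 22 20 21 4 9 4 40 46 4 8 63 4 16-2 1-120-16 4-52-22-18-2-11-4-24-24z"/><path data-summit="591 591" data-sink="17 87" d="M137 16l-120 0-1 70 14-4 6-4 15 16 12 8 14 13 22-1 6-4 14-16 21 15 12 1 7 5 26 24 24 5 16 7 6 0 23-11 6-8-12-18-5-5-10-5-24-24-9-1-29-19-16-6-5-12-18-15 6-9z"/><path data-summit="276 591" data-sink="27 521" d="M110 478l-5 0-20 10-5 12-1 21-5 10-6 6 8 12 8 9 15 8 4 6 0 6-8 14 162 0 13-19 4-21 14-9-7-11-14 12-22 3-26-1-10-8-29-28-16-11-15-13-12-5-17 0z"/><path data-summit="63 162" data-sink="17 87" d="M36 78l-20 9 0 111 7 2 21 18 16 4 16-13 20-24 10-29 0-12 8-13 6-20 0-10-3-5-8 11-10 7-22 1-14-13-12-8z"/><path data-summit="276 591" data-sink="17 87" d="M287 544l-8 3-5 5-4 21-12 15 0 4 58-1-15-18-3-22-7-3z"/><path data-summit="591 591" data-sink="27 521" d="M32 300l-16 2 1 40 21-2 10-4 7-7-21-20 0-7z"/>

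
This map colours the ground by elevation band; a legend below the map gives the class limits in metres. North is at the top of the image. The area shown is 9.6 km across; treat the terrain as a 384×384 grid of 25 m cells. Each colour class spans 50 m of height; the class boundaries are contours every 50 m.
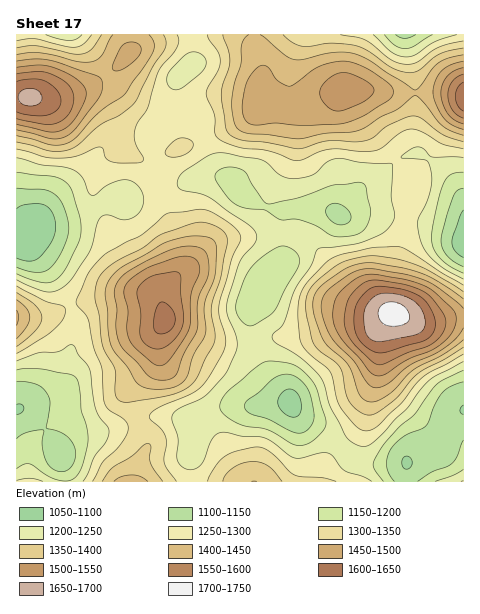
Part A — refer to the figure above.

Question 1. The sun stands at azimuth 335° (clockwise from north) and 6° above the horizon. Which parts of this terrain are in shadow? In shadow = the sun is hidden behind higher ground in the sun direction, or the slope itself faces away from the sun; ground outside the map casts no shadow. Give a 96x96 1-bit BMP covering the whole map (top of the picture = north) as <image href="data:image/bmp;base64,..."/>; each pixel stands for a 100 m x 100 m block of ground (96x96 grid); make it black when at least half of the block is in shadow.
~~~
<image width="96" height="96" href="data:image/bmp;base64,Qk2+BAAAAAAAAD4AAAAoAAAAYAAAAGAAAAABAAEAAAAAAIAEAAATCwAAEwsAAAIAAAAAAAAA////AAAAAAAAAAAAAAAAAAAB//8AAAAAAAAAAAAD//8AAAAAAAAAAAAH//8AAAAAAAAAAAAP//8AAAABj8AAAAAf//8AAAAD3/AAAAAf//8AAAAD//wAAAA///8AEAAB//4AAAA///8AMAAAP/4AAAA///8AMAAAf/8AAAA///8AcAAA//8AAAA///8A8AAB//+AAAA///8A8AAH///gAAAf//8B8AYf///4AAAf//8D8A/////8AAA///8H8Af////+AAA///8P8AP/////+AA///8/8AD//////AAf//9/8AB//////AAP////8AA//////gAP////8AAf/////gAP////8AAP/////gAP////8AAH/////gAP////8AAH///3/jAP////4AAD///j////////4AAD///j////////4AAP///h////////4AB////h8P//////4AAf///AAD//////4AAP///AAAf/////4AAD///AAAAP////4AAB///AAAAD////4AAA///gAAAB////wAAAf//gAAAA///8AAAAP//wAAAAAAcAAAAAH//wAAAAAAAAAAAAD//wAAAAAAAAAAAAD//4AAAAAAAAAAAAD//4AAAAAAAAAAAAD//4AAAAAAAAAAAAD//8AAAAAAAAAAAAD//8AAAAAAAAAAAAD//8AAAAAAAAAAAAB//+AAAAAAAAAAAAA//+AAAAAAAAAAAAAP/+AAAAAAAAAAAAAH//AAAAAAAAAAAAAD//AAAAAAAAA4AAAD//AAAAAAAAB+AAAB//AAAAAA8AD/AAAA/8AAAAAB8AH/gAAAPwAAAAAD8AP/wAAAAAAAAAAH8Af/4AAAAAAA8AAH8d//8AAAAAAD/gAP8///8AAAAAB//4AP9///+AAAAAP//+Af////+AAAAA////g/////+AAAAB////g//////AAAAD////x//////AAAAH////x//////AAAAP////w//////AAAA/////4P/////AAAD/////4H/////AH///////8D////+AP////////B////+Af////////5////+Af/////////////8AP/////////////4AH/////////////4AD/////////////8AAf/////////////gAD/////////////8AA//////////////AAP/////////////gAD/////////////wAB//////z//////4AAeAf///h//////4AAAAB///gf/////4AAAAAf//AP/////4AAAAAP//AAID///4AAAAAD/+AAAAf//4AAAAAA/4AAAACP/8AAAAAAAAAAAAAH/8AAAAAAAAAAAAAH/+AAAAAAAAAAAAAP/+AAAAAAAAAAAAAP/+AAAAAAAAAAAAAH//AAAAAAAAAAAAAD//AAAAAAAAAAAAAB//gAAAAAAAAAAAAA//gAAAAAAAAAAAAAP/gAAAAAAAAAAAAAB/AAAAAAAAAAAAAAAAAAAAAAAAAAAAAAAAAAAAAAAAAA="/>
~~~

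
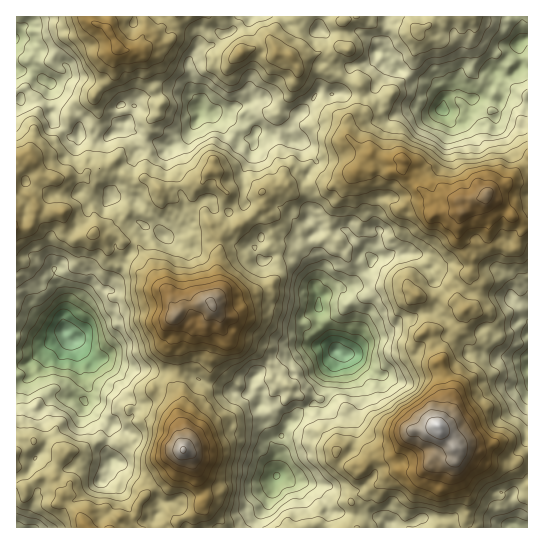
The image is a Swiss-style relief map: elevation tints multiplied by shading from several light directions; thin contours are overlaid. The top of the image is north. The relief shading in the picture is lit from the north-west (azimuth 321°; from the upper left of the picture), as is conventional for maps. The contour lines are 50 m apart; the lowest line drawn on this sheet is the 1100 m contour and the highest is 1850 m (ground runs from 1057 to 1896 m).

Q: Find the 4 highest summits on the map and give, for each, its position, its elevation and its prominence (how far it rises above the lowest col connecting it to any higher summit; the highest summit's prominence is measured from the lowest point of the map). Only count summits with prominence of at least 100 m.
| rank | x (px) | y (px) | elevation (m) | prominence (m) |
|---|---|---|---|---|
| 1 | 438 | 426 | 1896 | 839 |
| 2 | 183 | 450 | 1858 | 371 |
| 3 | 213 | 306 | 1810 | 270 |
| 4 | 486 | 194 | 1770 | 233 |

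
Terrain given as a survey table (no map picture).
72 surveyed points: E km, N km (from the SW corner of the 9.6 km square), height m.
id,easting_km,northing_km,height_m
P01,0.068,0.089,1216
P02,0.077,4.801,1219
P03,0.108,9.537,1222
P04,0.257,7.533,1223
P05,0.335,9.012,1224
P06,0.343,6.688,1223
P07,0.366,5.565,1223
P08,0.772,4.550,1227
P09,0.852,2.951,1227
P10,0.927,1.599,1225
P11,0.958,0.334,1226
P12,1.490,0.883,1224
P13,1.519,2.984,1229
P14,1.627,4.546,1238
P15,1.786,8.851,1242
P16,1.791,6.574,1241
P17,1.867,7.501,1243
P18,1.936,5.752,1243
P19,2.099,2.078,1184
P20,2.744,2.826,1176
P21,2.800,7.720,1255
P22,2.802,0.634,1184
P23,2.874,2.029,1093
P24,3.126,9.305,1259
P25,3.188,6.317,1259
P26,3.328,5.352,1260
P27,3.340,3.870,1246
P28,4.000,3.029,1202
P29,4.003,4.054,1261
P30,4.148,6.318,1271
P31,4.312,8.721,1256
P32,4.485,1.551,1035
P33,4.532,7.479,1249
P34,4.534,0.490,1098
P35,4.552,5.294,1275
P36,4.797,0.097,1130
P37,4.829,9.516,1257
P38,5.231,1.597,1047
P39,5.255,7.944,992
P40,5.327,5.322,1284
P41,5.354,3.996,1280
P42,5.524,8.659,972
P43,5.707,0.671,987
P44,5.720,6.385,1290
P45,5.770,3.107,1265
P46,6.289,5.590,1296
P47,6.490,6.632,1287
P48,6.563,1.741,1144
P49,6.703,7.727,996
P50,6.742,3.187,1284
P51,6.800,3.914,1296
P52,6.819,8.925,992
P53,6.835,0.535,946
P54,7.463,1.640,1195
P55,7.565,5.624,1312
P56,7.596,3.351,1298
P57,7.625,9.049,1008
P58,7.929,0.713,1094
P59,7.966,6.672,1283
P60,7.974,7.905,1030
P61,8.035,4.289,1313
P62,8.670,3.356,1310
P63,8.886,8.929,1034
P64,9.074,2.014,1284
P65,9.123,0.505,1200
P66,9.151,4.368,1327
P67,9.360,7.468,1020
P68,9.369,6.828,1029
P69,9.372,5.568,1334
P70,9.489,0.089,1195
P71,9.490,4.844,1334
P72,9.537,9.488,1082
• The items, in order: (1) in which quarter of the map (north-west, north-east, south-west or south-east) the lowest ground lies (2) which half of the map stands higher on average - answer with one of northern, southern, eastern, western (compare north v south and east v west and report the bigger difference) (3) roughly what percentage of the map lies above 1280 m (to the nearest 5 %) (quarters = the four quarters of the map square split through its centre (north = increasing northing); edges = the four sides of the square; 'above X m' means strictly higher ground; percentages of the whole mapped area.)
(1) The lowest ground is in the south-east quarter.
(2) Taken as a whole, the western half is higher than the eastern.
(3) Roughly 20 % of the ground is higher than 1280 m.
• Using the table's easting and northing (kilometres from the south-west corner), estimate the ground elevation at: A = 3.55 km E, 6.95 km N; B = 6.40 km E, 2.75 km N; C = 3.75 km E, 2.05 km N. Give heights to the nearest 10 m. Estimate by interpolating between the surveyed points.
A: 1260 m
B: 1260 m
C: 1070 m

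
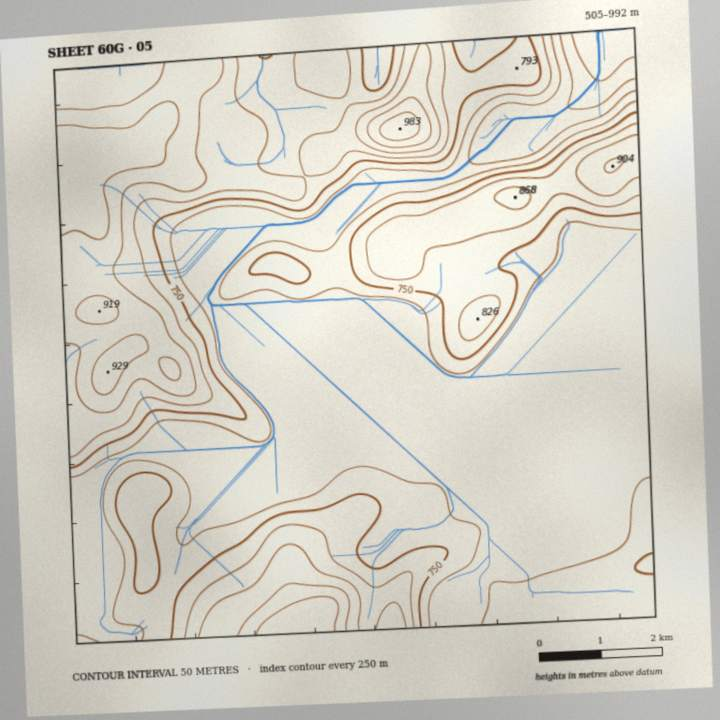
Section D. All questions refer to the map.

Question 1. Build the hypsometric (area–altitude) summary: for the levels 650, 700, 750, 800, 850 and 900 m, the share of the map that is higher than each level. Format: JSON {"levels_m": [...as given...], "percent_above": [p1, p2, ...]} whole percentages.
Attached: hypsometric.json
{"levels_m": [650, 700, 750, 800, 850, 900], "percent_above": [97, 59, 43, 28, 15, 6]}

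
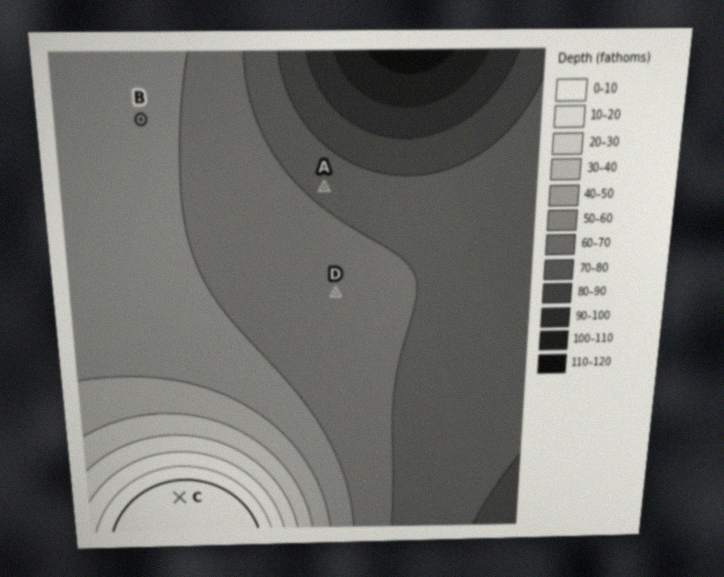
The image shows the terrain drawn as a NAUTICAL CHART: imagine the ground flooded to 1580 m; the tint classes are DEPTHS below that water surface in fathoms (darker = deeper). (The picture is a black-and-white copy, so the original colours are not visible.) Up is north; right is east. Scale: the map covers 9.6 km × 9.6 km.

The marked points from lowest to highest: A D B C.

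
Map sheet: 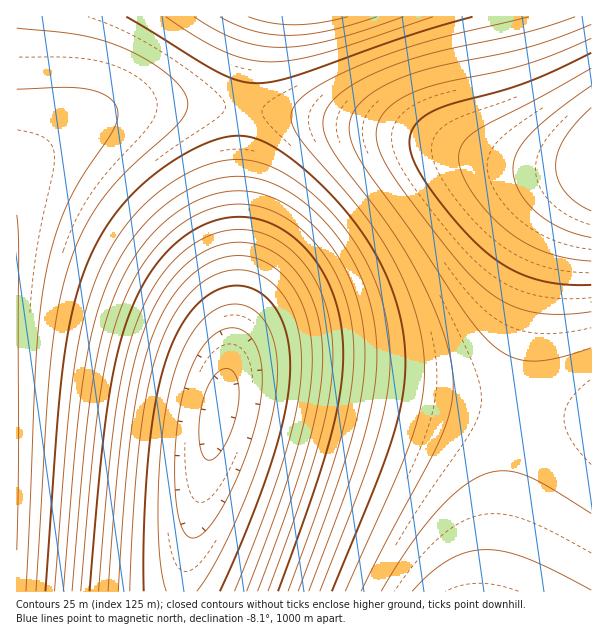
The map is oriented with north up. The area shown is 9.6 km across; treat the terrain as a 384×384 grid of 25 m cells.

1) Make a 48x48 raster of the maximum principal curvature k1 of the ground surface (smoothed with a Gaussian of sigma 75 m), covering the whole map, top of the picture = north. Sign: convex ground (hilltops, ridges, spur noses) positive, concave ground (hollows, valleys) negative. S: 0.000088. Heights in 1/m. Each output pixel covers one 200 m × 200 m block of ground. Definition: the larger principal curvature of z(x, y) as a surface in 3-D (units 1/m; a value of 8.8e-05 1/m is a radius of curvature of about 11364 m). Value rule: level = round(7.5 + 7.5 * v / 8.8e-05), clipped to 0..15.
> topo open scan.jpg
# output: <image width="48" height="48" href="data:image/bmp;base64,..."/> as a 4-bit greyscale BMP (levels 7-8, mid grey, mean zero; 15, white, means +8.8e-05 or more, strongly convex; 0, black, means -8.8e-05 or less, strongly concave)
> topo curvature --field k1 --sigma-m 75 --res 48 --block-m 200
<image width="48" height="48" href="data:image/bmp;base64,Qk32BAAAAAAAAHYAAAAoAAAAMAAAADAAAAABAAQAAAAAAIAEAAATCwAAEwsAABAAAAAAAAAAAAAAABEREQAiIiIAMzMzAERERABVVVUAZmZmAHd3dwCIiIgAmZmZAKqqqgC7u7sAzMzMAN3d3QDu7u4A////ANy6h3d3d3d3d3d3irzd7d3MuqmZiIiIiNy6l3d3d3d3d3d3ibzd7d3Mu6qZiIiIiN3KmHd3d3d3d3d3ibzd3d3Mu6qZmIiIiN3LmHd3d3d3d3d3eazN3t3cu6qZmIiIiN3LqHd3d3d3d3d3eKvN3t3cy6qZmIiIiN3LqHd3d3d3d3d3eKvN3t3cy6qZmIiIiN3MqXd3d3d3d3d3eJvN3d3cy7qpmIiIiN3cuYd3d3d3d3d3d5rN3d3cy7qpmYiIiN3cuYd3d3d3d3d3d5q83e3dy7qpmYiIiN3cuod3d3d3d3d3d4q83d3dzLqpmYiIiN3cuod3d3d3d3d3d4q83d3dzLuqmYiIiN3dypd3d3d3ZmZmZnm83d3dzLuqmZiIiN3dy5h3d2ZmZmZmZnmszd3dzLuqmZiIiN3dy6h3ZmZmZmZmZnirzd3d3LuqmZiIiN3dy6h2ZmZmZmZmZnirzd3d3MuqqZmIiN3dy6l2ZmZlVVVVVWibzd3d3Mu6qZmIiN3d3LmGZmVVVVVVVWebzN3d3Mu6qZmIiN3d3LqGZlVVVVVVVWeavN3d3Mu6qZmYiN3d3LqHZVVVRERERVeavN3d3Mu6qpmZiN3d3LqXZVVERERERFeKvN3d3Mu6qpmZiN3d3cuYZVRERERERFaJvM3d3Mu6qpmZmN3d3cuodlREQzM0RFaJq83d3Mu6qpmZmc3d3cupdlREMzMzRFaJq8zdzMu6qpmZmc3d3cy5hlVEMzMzRFaJq8zMzMu6qqmZmc3d3dy6h2VEQzMzRFaJq8zMzLu6qqmZmczd3dy6mHZURDM0RFaJq8zMzLuqqqmZmczd3dzLqHZVRERERWeJq7zMy7uqqqqqqszd3d3LqYdlVURFVWeJq7zMy7qqmaqqqrzN3d3Muph2ZVVVZneJq7zMu7qpmaqqqrzN3d3cupmHdmZmZ3iaq8zMu6qZmaqqu7vM3d3cy6mYh3d3eImau8zMu6qZmqq7u7vM3d3dzLqpmIiIiZmrvMzMy7qqqqu7zKu8zd3d3Mu6qqqqqqq7zMzMy7uqq7vMzKu8zd3d3cy7u7u7u7zMzd3czLu7u7zM3aq7zN3d3dzMzMzMzN3d3d3dzMy7vMzN3aq7zM3d3d3d3d3e7u7u7u7d3czMzMzd3pqrvM3d3d3u7u7//////+7u3dzMzMzd3pmqu8zd3e7u7//////////u3d3MzMzd3pmqq7zN3e7v///////////u7d3MzMzd3pmaq7vM3d7v///////////+7d3MzMzN3YmZqru8zd7v///////////+7d3MzMzMzYmZmqu7zN7v///////////+7dzMzLvMzIiZmaq7zN3u///////////+7dzLu7u7vIiJmaqrvM3u///////////u3cy7u6qru4iJmaqrvM3e7v///////+7u3cy7qqqqqoiJmaq7vMzd3u7u7u7u7u7t3cy6qpmZmYiZmaq7vMzN3d3d3d3d3d3d3cy6qZmZmYiZmqq7zMzMzMzMzMzMzMzd3cy6mYiIiA=="/>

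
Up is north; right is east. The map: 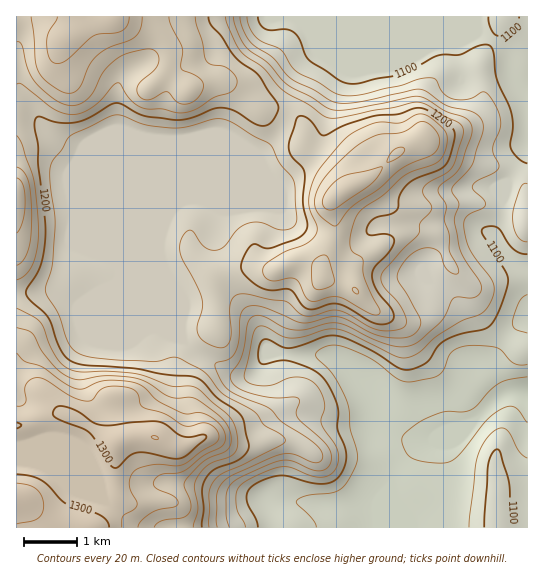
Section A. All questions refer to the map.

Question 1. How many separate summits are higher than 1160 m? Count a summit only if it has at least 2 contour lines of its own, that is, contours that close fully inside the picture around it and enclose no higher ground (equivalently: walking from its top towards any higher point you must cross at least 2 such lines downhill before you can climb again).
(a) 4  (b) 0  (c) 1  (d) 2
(c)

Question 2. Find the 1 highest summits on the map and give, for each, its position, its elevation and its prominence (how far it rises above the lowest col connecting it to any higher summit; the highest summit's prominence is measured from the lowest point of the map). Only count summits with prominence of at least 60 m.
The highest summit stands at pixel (345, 190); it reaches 1273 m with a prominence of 76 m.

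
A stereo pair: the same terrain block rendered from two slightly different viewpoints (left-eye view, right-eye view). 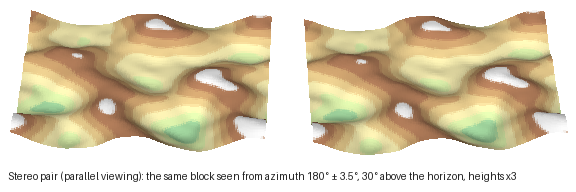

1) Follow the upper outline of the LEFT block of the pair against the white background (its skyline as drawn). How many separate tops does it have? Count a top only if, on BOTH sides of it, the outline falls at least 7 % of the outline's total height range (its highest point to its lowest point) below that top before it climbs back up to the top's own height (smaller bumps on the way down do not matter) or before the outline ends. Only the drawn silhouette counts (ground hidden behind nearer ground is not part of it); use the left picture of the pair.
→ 2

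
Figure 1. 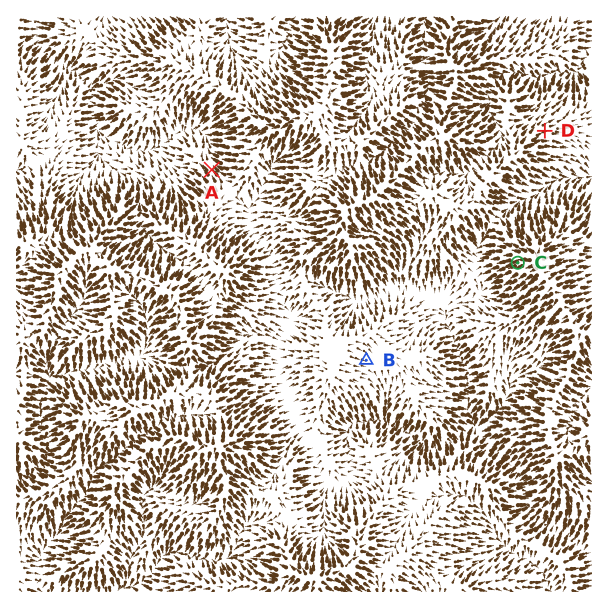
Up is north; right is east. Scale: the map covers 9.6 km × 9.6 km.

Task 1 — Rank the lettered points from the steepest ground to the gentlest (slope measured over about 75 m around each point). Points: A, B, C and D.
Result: C A D B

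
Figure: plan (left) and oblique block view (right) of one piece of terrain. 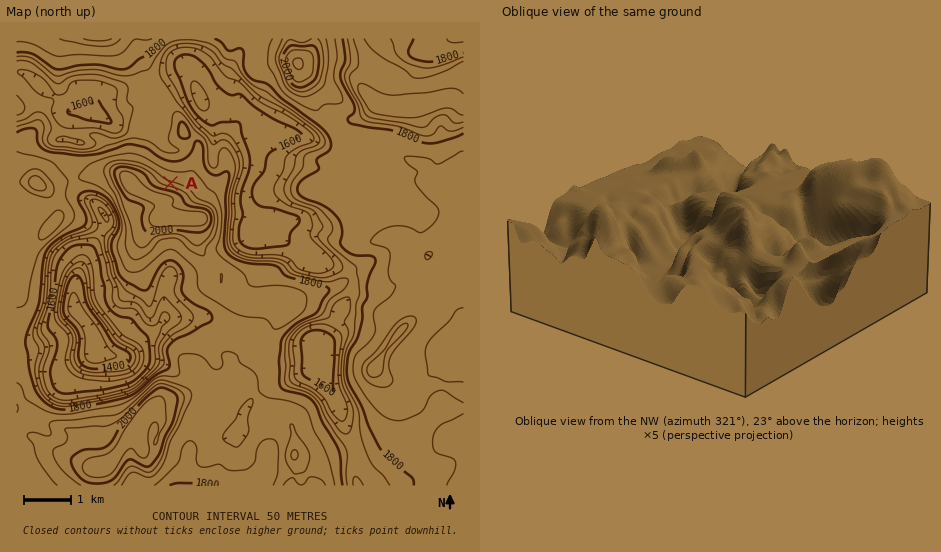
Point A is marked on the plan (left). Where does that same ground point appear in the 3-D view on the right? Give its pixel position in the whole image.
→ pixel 724 230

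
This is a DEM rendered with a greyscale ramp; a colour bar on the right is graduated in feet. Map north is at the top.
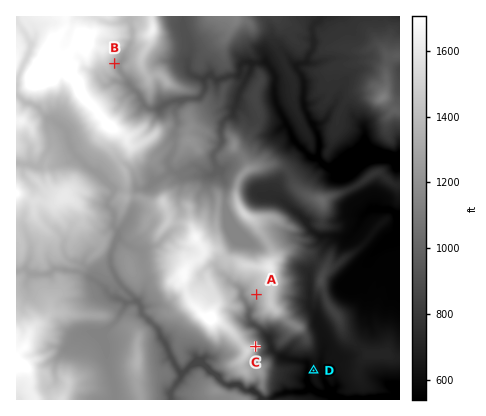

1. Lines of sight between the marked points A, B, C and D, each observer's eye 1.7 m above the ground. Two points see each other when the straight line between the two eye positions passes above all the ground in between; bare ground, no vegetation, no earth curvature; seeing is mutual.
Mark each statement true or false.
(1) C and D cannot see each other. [false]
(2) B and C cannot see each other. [true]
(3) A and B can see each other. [false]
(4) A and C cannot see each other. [false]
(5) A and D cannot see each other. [true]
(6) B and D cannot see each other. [true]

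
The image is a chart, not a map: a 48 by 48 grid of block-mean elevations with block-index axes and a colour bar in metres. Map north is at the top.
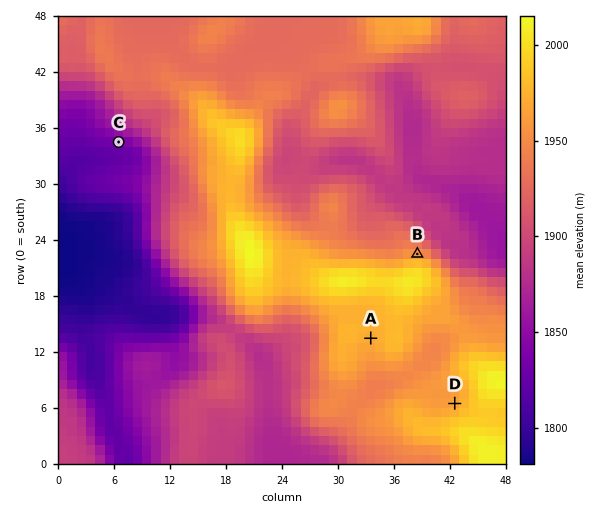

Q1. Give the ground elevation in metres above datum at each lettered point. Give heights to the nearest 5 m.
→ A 1970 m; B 1955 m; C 1835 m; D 1965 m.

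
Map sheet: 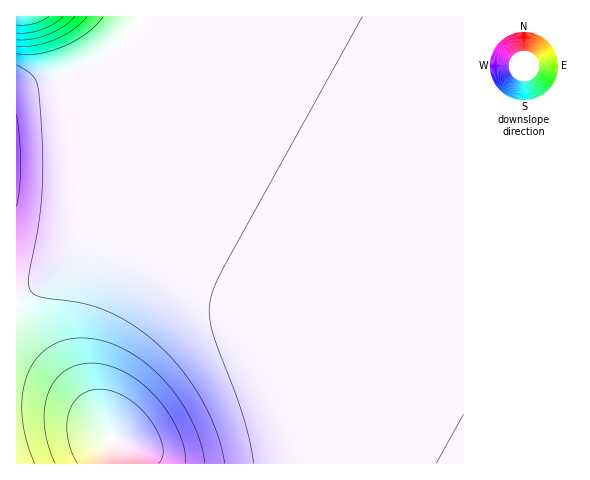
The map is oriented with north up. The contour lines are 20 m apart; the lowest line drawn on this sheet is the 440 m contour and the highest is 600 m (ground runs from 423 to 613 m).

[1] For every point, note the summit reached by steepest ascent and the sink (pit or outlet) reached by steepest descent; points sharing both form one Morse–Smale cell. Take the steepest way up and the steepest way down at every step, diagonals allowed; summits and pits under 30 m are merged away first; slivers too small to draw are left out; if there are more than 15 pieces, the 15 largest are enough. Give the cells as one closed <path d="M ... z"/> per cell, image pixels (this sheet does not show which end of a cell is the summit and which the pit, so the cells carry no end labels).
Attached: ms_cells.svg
<path d="M463 16l-320 0-14 20-17 16-17 12-38 16-39 10-2 1 0 313 40 4 34 13 22 18-1 25 352 0z"/><path d="M141 16l-124 0-1 74 41-10 38-16 17-12 17-16 11-14z"/><path d="M32 404l-16 1 1 59 93-1 2-24-15-13-31-16z"/>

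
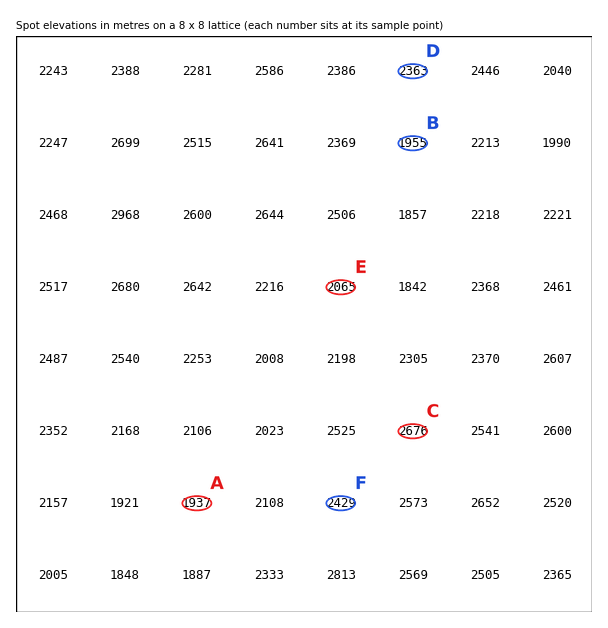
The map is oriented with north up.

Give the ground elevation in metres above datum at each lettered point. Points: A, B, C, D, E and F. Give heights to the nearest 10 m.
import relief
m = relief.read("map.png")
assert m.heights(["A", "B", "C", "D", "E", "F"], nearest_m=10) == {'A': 1940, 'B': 1950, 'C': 2680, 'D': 2360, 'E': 2070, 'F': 2430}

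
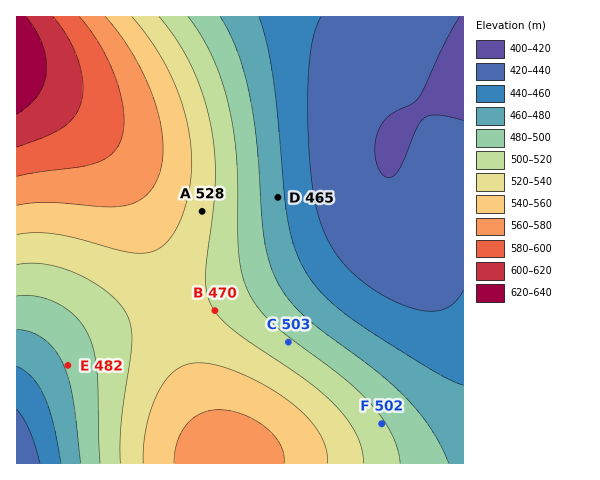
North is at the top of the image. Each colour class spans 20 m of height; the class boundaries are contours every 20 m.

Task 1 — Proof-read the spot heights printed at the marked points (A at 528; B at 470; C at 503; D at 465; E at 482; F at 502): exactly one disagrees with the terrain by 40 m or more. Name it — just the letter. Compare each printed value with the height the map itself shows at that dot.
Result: B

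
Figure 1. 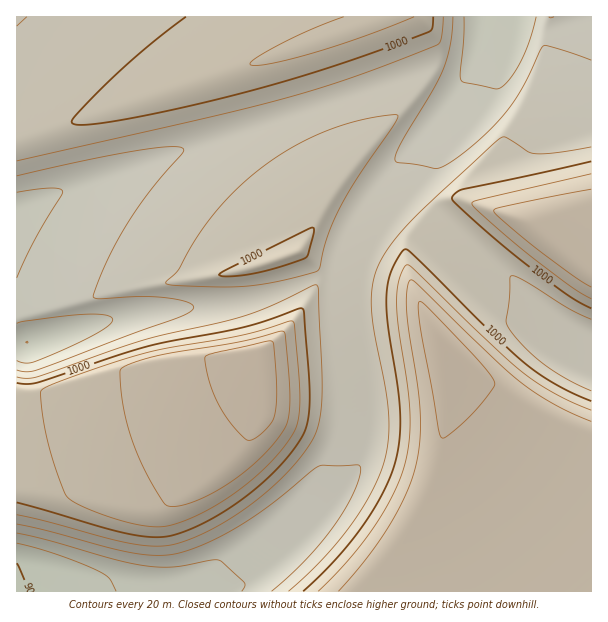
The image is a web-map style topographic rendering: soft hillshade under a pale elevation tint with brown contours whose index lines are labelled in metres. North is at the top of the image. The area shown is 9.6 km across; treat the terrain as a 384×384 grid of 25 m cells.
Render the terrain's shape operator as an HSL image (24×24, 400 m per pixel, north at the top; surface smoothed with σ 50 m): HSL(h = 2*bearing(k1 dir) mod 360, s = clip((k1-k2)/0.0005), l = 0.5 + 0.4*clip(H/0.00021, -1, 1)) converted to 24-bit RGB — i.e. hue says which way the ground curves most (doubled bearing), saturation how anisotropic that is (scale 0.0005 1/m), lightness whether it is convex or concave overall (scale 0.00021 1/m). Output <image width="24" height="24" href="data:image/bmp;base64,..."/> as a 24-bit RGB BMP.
<image width="24" height="24" href="data:image/bmp;base64,Qk32BgAAAAAAADYAAAAoAAAAGAAAABgAAAABABgAAAAAAMAGAAATCwAAEwsAAAAAAAAAAAAAgH97gHxzf3RgfGxKeGw7eHg2Znw/a4FhfYF6UHxSImEtPG5JmG6F1Y6zxoqlg4F+foB+foB+foB+foB+foB+foB+foB/foB/YlUkYk4iaFEmdF4xgnM9kZJBbJo1MXQjMHMwbIFtbIBvKGg+NGpLlWx61o6pvYaVf4F+foB+foB+foB+foB+foB+foB/foB/fndajYJmdYOdhJKuk529paXFu6S9eJtyO4FBImsyWX9kdIF3K2lLNmpVnXB63JOho4CDfoB+foB+foB+foB+foB+foB/foB/jZvYlqvcmrHdlqzVkJ/JlJHCzKDW2KLUrImiT4hgImxBVH5pc4F5JmRSRW9mtnh72JSShYJ+foB+foB+foB+foB/foB/foB/gYejgIaVgIKHgYCCgYCAgYCAhICCs4eq3qLKuI+lVIxxIm1SYoB3YX95I11bgXle15iHrJCBfoB+foB+foB/foB/foB/foB/f3+BgICBgICBgYCBgYCBgYCAgoCAgoCAoYKT3qK8tZGbR4t+KHFteoGANF9rP1ZivZdyzK+KfoF/foB/foB/foB/foB/foB/f3+BgH+BgICBgYCBgYCBgoCBgoCBgoCAgoCAp4SN3ayyjqmzJWqRW22BU2J7LTxdp5lt2MmQgIJ/foF/foB/foB/foWGgqCwf3+Cf3+BgH+BgYCBgYCCgoCCgoCBgoCBgoCBg4GB1cuot7yiMjmLTE5+X2F/KStfn59u29qUgYN/f4GAfoWEh8DDpN/sksfgpq3/5cz/2r72k4KlgoCDgoCCgoCCgoCCg4GCg4GBzNaZq7GLPTF6V09+YVx/MipmnaN00tqVgYOAgJiRoOjbiNzZkFhMVSwdGR0WNVUWZsQdzp7/48z/3sz/2M79zcP3rJ7glYex0NygnqV9OypvZVyAWlB9PjBuo61+yNaVg6ueru7abLmlWSEpVRwZellRGiIRLk4QL08QMlIROVcSTGcWboMfnrUgWCjxo3b//8z035OxMyVncGqCT0N7SDp6rrmKwOyzrO3WXaiZUxQpcjpIgHx+f2touXndmFTfY6olOloXNU8RPVEQRVIQRlERQU4RN0oRM08T/7G0ViaLdnODQjp6SkKHxOCu0PvZlU5sURIofVJhgXyAdDZEYBMSfn+BgX6InoW4tZXao33dhljlkTjsxp8eZXYcQFsSL1QRN2IT3ys/dHSDOkJ8QE+a1//MmUVYVRMugGNvgXd8ZSE4biI5iMK8fn+Bfn+Bf3+Bf3+Bf4CBe4J+bJKYZmrTrJL74cf/47b/GeIcGbxQZnGBTGeBL3ua8//HWRUzgmx2gnB4XRgzezJMkNS/p+bWfn+Bfn+BfoCBf4CBf4CBgICBgICCgIGCeoJ2Z39YXYNE85TR30ugQWl2doCDKHtz8oA9g3J6gml1WBQxiD9eoeHKmNnEf4eHeoB6foCBfoCBfoCBf4CBf4CBgIGBgIGCgYGCgoGCgoKBfIN24peOKWxscYKBVIB4yE5xqGOAXRQ3XGrkzvH9s8/plIGjg3+HR28xVndDa39ieoB7f4CBf4GBgIGBgIGBgYGBgYGCgoKCgoKCm4KE3Wp6MG9hfYKBQnpnYiHjzd7+gNzpdXqfnoOwsYzIt5DPb4tnXXtNS3I1SG8xVnhEbH9je4F7gIGBgIGBgYGBgYKBgoKBgoGBxoybxHE3P3djfYKANXNbirc5v5Y6SnAyVXdAaoJbiHKVtY/Op4e9kHuib4tnXXxNS3I1SHAxV3lEboBjfYF8gYGAgoKBgoGBg4GB2ZauMaJ1SXtneoJ/Lm1X2WOIqXZ2Zn1WUXQ7SW8xhn+PnIOur4zHtY/Op4i9kXyicYtnXnxNTHM1SXExWXpEb4Bkf4J8goGAhICB4Zq2LY5oVH5vc4F9KGdZ5IiVh3+BgX6AeYBzfoCAfoCAfoCBhn+PnIOur4zHtZDOqIi9knyidIxnX31NTXM1S3IyWnpFcYFkh4B85pu1KXtjZoB8XH18MIOMzpeNgX+BgX+BfoB/foB/foB/foB/foB/foGBh3+PnYSusI3HtpHOqYm9lH2id4xnYH1NTnM1S3EycIpF4IZyLHF0fH2BLVZo3qKCgn+AgX+AfoB/foB/foB/foB/foB/foB/foB+foB+foF/iX+PnoSvso7It5HOqom9lXyieotnYXxNod5XJl55ZnOASV5415dMkol/gX6AfoB/foB/foB/foB/foB/foB+foB+foB+foB+foB+f4F+gIF/ioCQoIWvs47IuJHOqZrGuOe/MU2BSll7YGd+US+ly7NScH9k"/>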